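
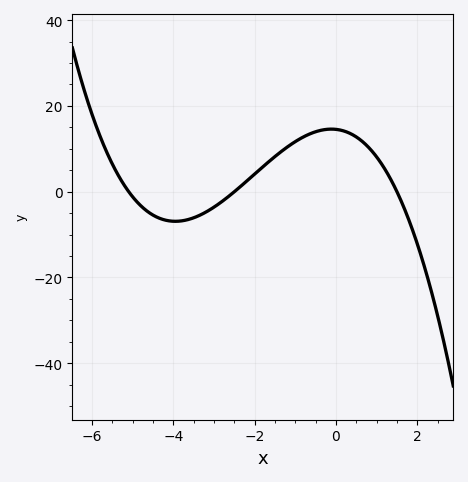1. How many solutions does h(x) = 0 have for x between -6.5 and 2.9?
3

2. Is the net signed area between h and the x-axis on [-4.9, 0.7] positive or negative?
positive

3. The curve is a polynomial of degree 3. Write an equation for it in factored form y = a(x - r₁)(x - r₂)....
y = -0.76(x + 5.1)(x + 2.5)(x - 1.5)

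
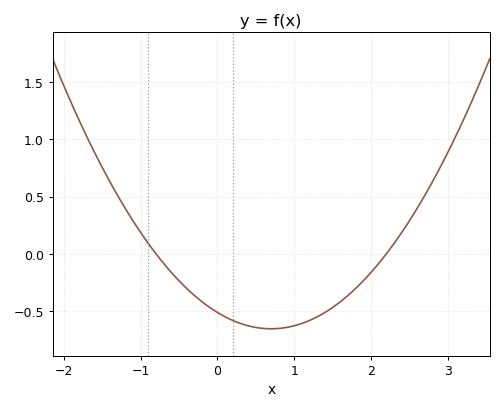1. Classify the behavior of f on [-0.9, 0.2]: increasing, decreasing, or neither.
decreasing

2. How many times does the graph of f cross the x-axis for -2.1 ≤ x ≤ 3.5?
2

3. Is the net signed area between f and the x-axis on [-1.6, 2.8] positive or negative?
negative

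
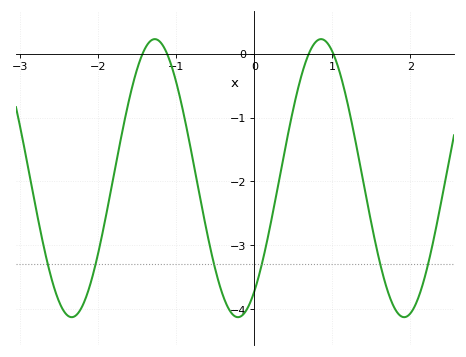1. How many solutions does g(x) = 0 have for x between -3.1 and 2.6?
4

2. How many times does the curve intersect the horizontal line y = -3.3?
6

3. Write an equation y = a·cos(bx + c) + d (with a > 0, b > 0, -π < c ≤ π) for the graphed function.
y = 2.18cos(2.95x - 2.52) - 1.95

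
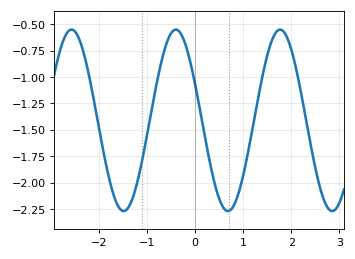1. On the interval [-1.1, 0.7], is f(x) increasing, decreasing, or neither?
neither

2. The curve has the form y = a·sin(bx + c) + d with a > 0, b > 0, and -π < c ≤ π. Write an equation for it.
y = 0.86sin(2.9x + 2.7) - 1.41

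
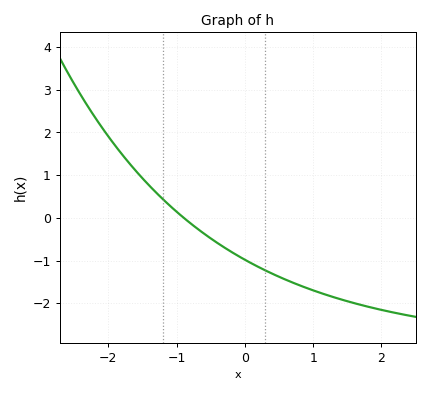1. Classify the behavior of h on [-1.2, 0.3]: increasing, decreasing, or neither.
decreasing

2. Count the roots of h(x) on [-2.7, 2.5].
1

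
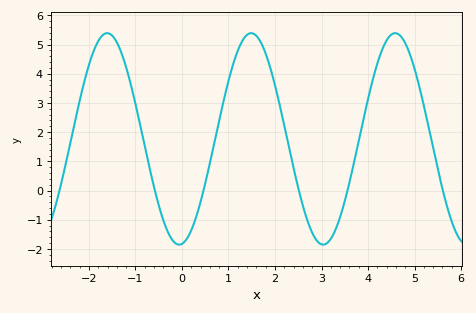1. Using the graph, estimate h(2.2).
2.2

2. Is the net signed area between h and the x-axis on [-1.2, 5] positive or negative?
positive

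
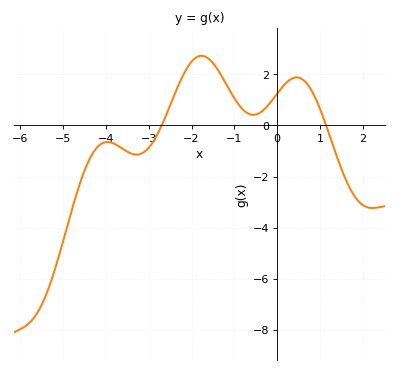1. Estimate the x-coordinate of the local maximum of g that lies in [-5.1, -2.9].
-4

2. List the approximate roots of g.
-2.6, 1.2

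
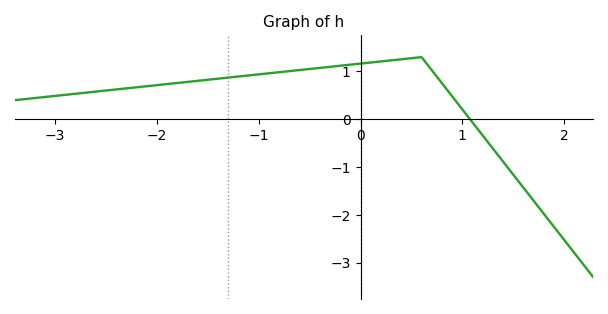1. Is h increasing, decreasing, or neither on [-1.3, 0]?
increasing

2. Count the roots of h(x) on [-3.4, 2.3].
1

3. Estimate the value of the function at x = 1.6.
-1.43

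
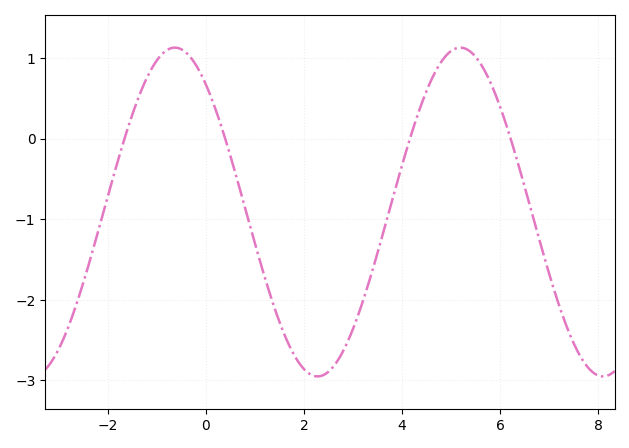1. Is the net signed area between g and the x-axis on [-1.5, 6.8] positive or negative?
negative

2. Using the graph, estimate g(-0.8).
1.1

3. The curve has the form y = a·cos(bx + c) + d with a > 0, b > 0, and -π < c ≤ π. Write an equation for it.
y = 2.04cos(1.1x + 0.68) - 0.91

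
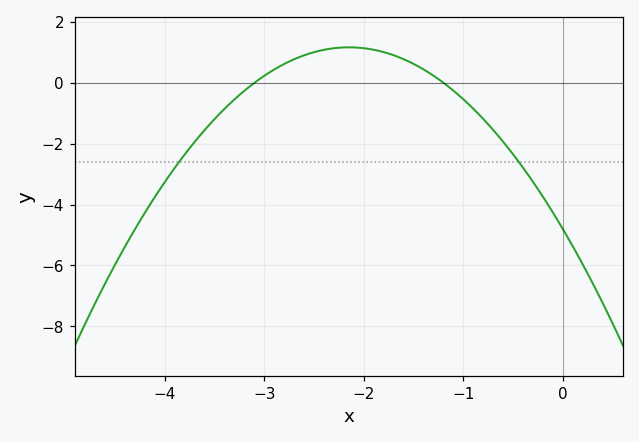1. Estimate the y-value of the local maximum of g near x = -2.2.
1.2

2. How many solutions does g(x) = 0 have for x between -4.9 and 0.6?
2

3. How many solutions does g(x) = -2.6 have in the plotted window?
2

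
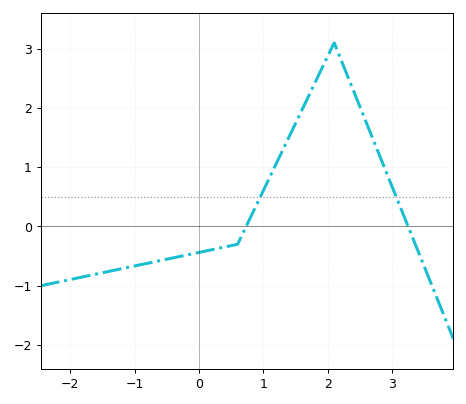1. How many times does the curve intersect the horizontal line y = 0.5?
2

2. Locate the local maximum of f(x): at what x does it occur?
2.1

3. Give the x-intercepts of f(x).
0.7, 3.2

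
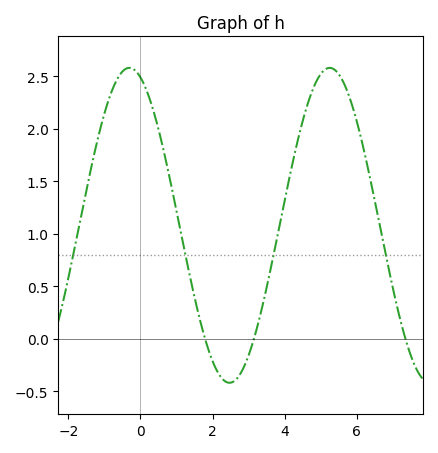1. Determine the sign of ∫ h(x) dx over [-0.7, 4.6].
positive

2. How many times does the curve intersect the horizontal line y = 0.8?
4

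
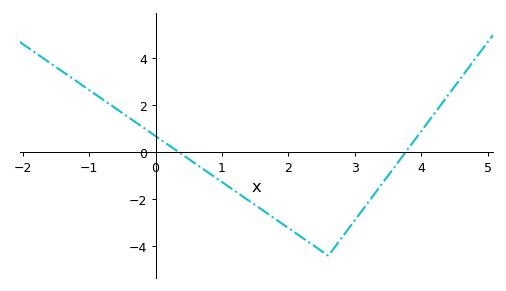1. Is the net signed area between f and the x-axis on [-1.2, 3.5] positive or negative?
negative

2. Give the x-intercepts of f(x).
0.355, 3.76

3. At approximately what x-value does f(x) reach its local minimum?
2.6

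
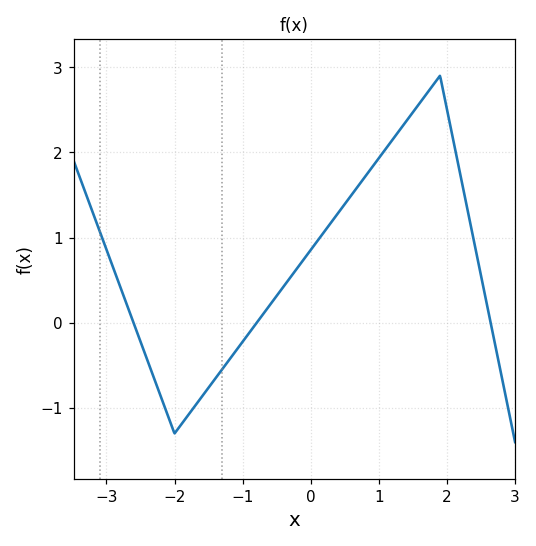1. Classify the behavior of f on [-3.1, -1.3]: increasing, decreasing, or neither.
neither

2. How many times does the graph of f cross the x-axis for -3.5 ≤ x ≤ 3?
3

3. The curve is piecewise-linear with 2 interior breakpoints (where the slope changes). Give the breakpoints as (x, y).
(-2, -1.3); (1.9, 2.9)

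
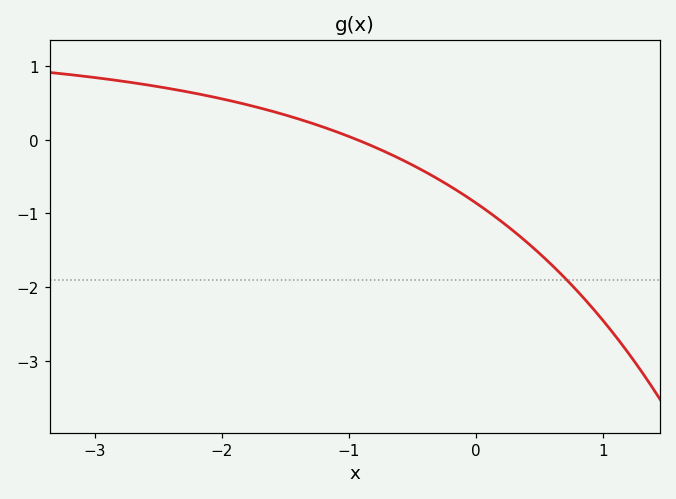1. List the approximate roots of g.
-0.9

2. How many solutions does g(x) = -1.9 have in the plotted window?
1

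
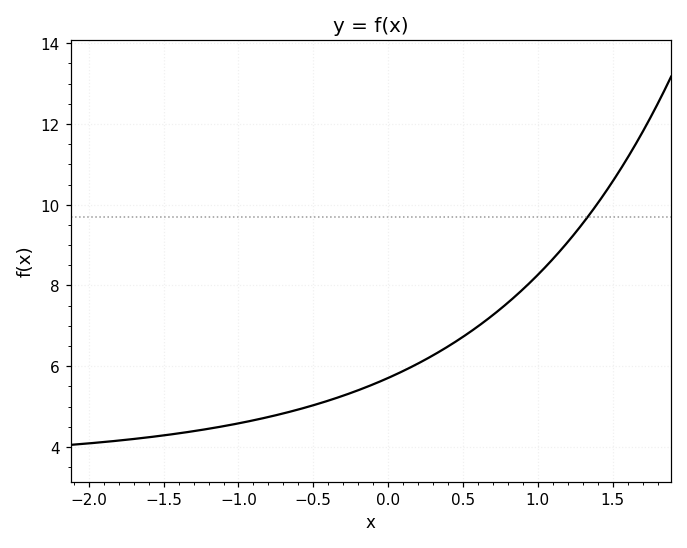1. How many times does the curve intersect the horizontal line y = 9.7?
1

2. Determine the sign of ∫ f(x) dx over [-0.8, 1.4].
positive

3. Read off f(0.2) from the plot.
6.07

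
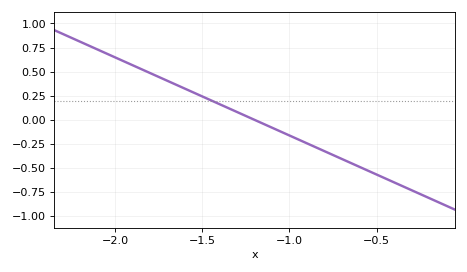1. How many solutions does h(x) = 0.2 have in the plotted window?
1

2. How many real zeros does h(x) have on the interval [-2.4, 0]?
1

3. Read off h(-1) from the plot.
-0.15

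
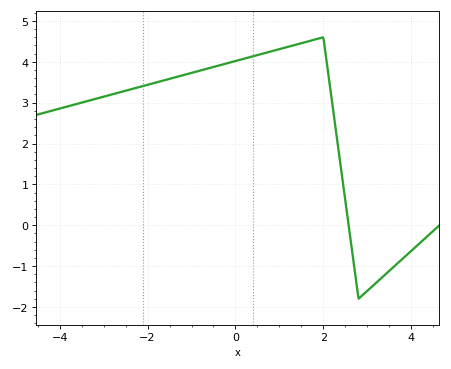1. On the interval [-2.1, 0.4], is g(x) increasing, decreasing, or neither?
increasing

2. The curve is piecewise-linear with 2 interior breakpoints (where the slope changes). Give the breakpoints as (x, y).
(2, 4.6); (2.8, -1.8)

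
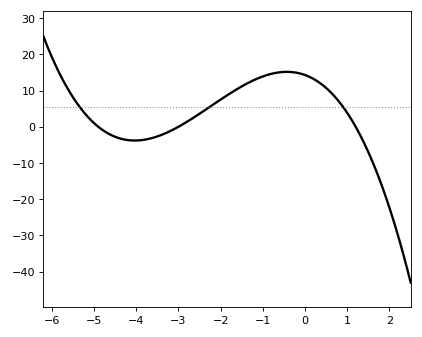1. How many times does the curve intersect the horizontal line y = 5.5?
3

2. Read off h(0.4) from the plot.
11.7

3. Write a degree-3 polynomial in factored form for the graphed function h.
y = -0.81(x + 4.9)(x + 3)(x - 1.2)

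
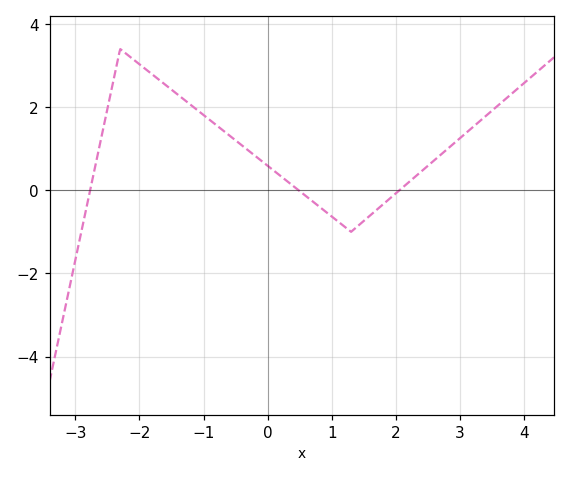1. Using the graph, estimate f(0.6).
-0.144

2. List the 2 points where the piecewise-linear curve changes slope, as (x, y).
(-2.3, 3.4); (1.3, -1)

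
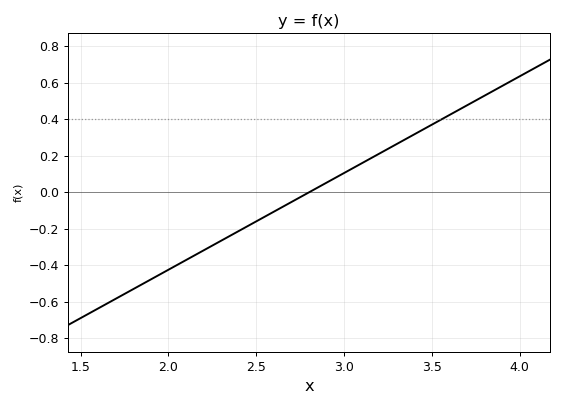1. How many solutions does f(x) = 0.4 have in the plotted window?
1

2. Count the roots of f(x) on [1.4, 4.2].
1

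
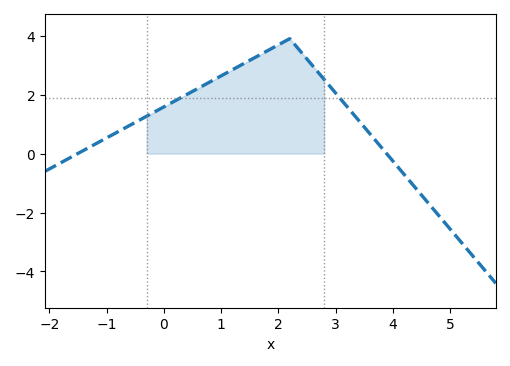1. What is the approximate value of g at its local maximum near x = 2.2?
3.8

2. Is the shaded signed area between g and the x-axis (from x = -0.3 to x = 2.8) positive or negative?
positive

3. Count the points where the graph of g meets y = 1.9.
2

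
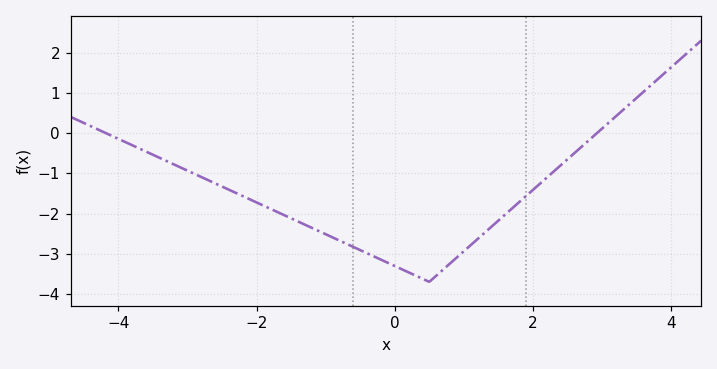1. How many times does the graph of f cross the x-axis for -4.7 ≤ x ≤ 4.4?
2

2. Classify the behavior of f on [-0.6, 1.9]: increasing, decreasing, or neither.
neither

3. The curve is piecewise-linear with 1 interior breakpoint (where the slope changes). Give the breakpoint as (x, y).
(0.5, -3.7)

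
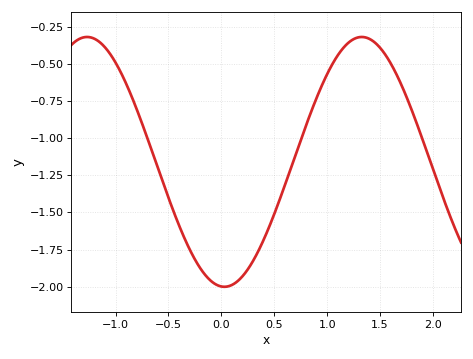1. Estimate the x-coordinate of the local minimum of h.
0.028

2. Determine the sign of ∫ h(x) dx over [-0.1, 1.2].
negative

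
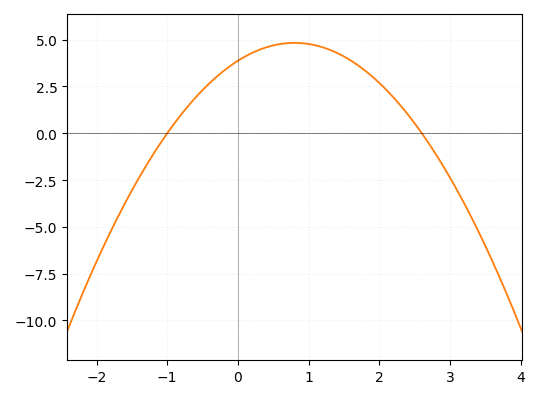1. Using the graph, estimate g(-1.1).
-0.551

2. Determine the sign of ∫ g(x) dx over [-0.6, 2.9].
positive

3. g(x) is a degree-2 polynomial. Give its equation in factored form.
y = -1.49(x + 1)(x - 2.6)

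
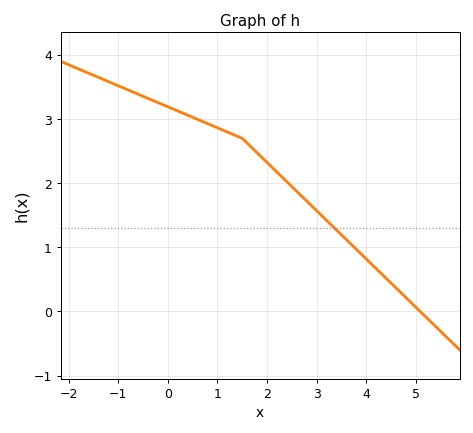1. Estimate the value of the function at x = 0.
3.2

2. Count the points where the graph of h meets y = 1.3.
1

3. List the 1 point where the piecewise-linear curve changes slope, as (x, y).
(1.5, 2.7)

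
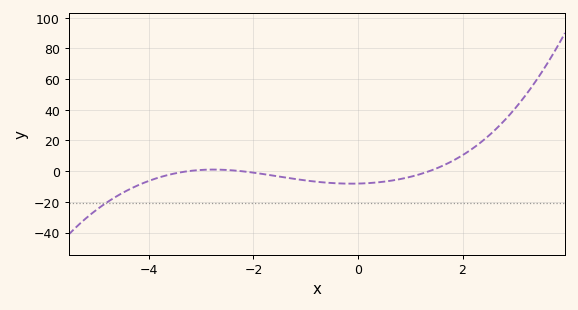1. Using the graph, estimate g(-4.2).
-9.1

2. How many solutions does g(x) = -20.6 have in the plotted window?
1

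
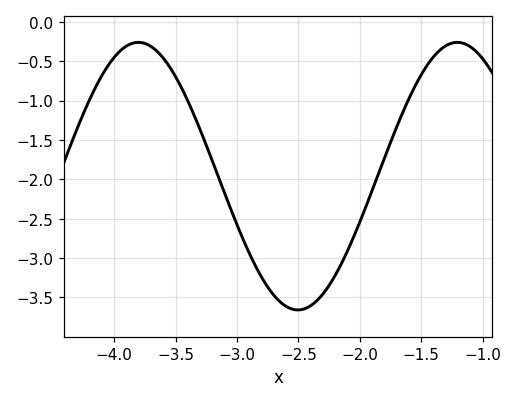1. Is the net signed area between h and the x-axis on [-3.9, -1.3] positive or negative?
negative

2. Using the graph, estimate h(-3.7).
-0.3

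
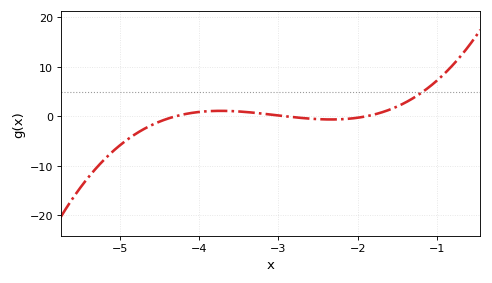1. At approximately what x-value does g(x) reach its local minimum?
-2.3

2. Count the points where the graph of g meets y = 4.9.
1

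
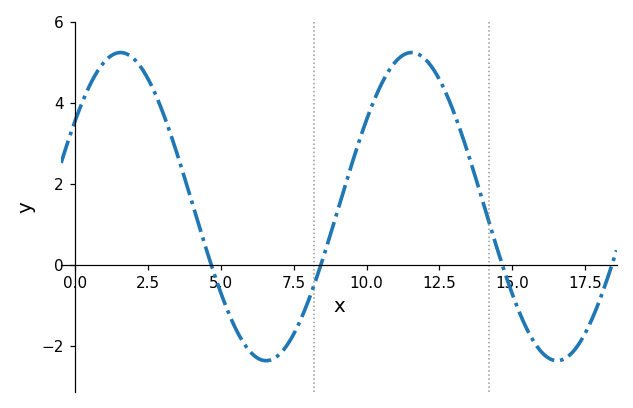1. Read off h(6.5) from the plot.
-2.37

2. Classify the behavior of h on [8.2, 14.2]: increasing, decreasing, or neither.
neither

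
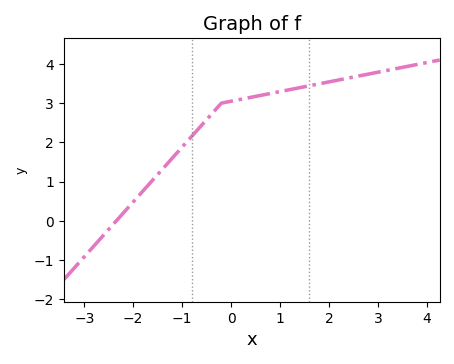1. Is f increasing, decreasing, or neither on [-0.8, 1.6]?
increasing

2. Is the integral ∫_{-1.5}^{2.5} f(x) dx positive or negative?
positive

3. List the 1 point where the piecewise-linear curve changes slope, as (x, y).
(-0.2, 3)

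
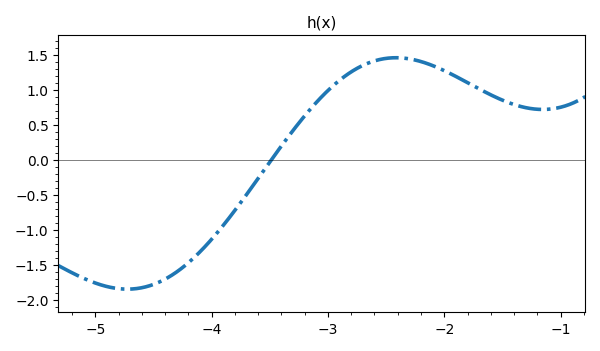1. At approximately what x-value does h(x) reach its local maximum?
-2.42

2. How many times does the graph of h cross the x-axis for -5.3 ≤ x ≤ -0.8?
1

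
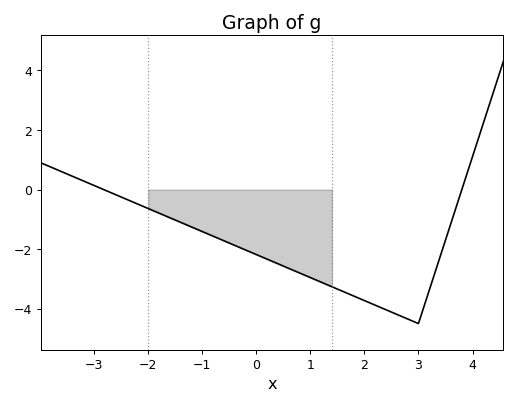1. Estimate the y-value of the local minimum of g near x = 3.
-4.5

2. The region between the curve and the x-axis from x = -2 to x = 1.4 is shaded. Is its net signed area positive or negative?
negative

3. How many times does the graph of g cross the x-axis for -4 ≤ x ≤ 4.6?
2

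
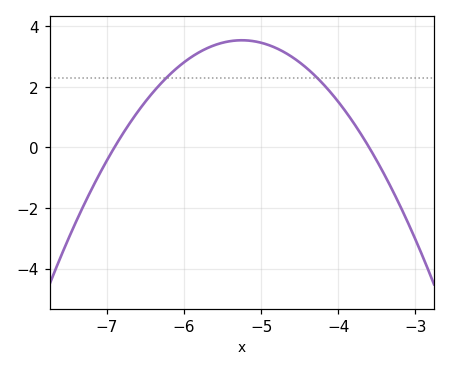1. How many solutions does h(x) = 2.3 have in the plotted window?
2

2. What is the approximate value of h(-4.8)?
3.2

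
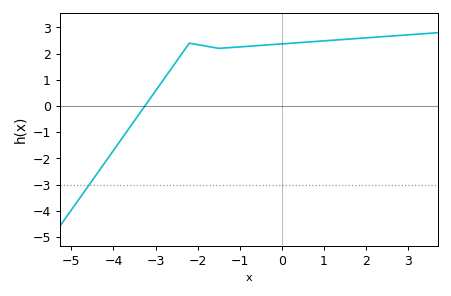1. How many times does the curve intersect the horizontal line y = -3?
1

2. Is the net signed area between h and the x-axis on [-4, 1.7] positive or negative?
positive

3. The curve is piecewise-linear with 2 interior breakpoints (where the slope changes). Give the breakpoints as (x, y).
(-2.2, 2.4); (-1.5, 2.2)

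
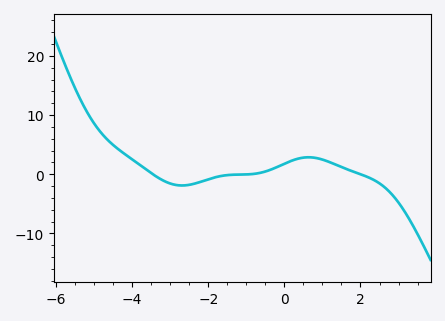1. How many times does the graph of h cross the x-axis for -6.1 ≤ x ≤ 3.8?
3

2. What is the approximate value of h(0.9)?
3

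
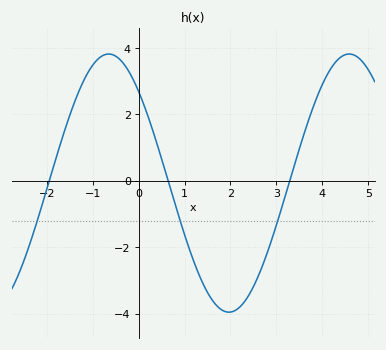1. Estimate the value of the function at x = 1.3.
-2.8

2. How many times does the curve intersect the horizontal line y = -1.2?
3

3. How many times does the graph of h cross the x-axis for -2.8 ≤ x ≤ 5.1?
3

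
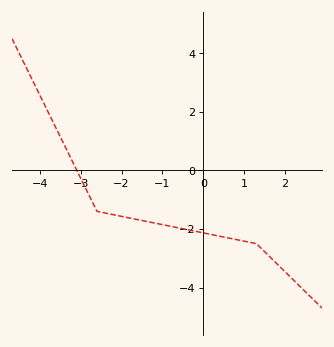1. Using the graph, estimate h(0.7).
-2.4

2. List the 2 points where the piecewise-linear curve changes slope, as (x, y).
(-2.6, -1.4); (1.3, -2.5)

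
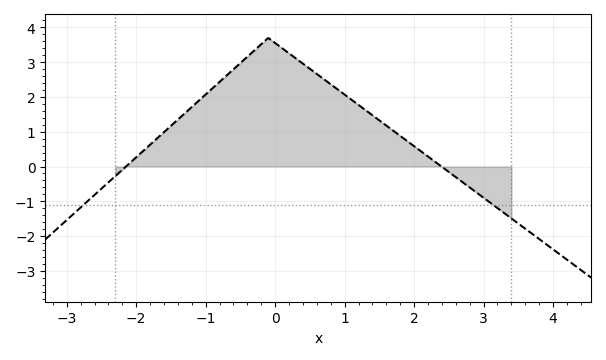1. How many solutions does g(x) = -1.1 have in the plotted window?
2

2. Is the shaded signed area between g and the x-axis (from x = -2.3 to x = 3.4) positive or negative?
positive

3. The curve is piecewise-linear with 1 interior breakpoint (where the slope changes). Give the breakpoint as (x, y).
(-0.1, 3.7)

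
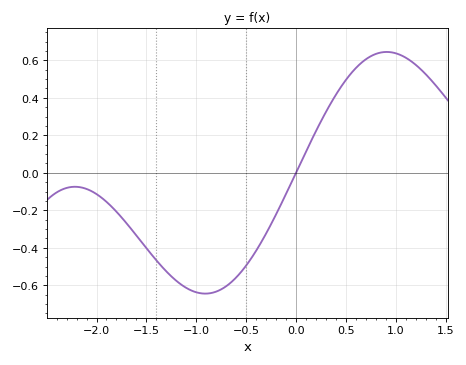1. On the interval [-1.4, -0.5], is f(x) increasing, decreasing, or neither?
neither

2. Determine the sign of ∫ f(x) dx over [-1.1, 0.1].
negative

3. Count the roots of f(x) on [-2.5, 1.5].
1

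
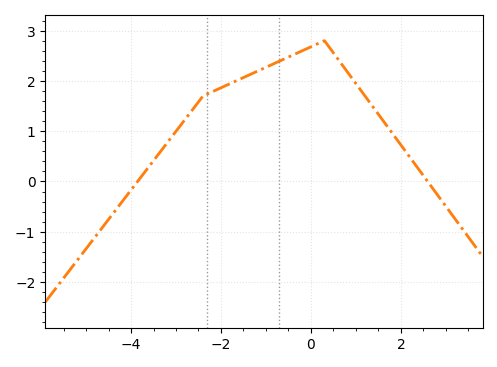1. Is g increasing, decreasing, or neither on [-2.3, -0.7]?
increasing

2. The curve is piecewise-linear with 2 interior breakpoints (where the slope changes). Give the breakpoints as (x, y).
(-2.4, 1.7); (0.3, 2.8)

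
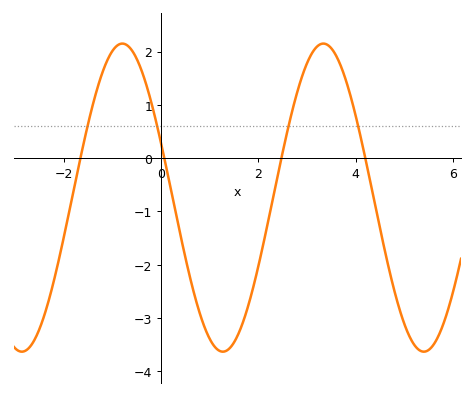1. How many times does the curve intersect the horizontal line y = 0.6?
4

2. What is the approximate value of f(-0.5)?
1.9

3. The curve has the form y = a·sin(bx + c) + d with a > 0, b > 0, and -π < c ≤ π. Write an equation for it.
y = 2.89sin(1.5x + 2.8) - 0.74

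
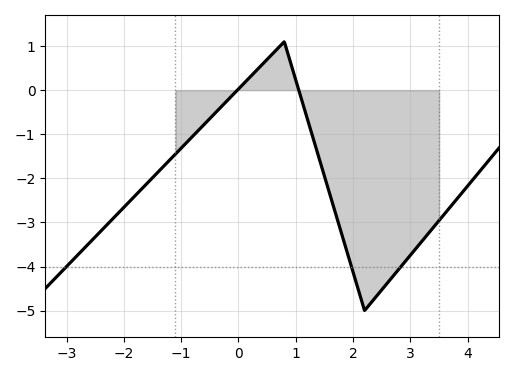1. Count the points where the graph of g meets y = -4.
3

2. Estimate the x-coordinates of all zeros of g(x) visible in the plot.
-0.019, 1.05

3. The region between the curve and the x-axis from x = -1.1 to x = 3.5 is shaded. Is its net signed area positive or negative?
negative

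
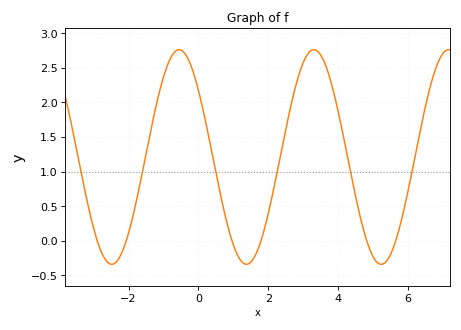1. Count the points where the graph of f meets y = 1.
6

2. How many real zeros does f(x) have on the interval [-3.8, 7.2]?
6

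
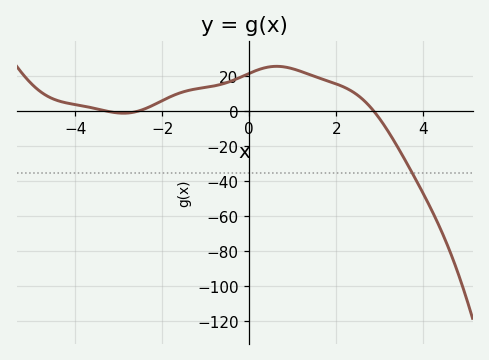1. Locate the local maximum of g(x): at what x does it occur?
0.6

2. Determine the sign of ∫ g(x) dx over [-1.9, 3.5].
positive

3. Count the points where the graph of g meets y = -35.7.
1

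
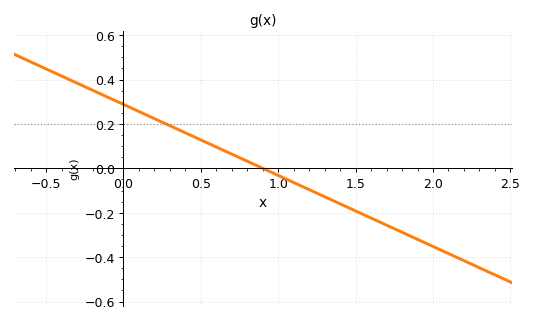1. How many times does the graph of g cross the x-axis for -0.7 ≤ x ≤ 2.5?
1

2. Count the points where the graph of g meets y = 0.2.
1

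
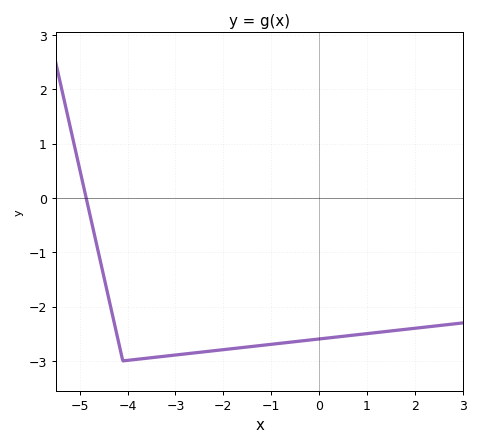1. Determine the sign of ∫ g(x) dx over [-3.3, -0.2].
negative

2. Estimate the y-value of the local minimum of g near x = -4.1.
-3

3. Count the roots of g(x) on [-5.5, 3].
1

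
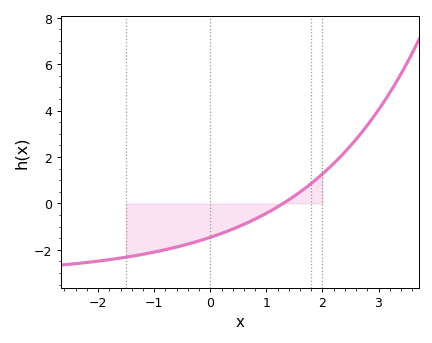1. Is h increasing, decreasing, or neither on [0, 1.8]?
increasing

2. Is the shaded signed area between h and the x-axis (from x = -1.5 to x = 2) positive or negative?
negative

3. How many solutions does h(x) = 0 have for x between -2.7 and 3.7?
1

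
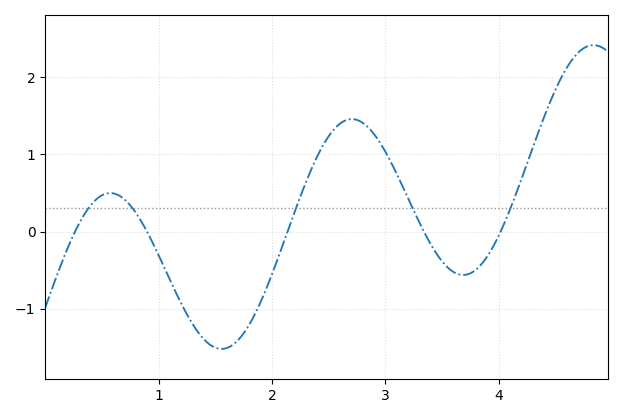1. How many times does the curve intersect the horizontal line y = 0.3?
5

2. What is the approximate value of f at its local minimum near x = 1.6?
-1.52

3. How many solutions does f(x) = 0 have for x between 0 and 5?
5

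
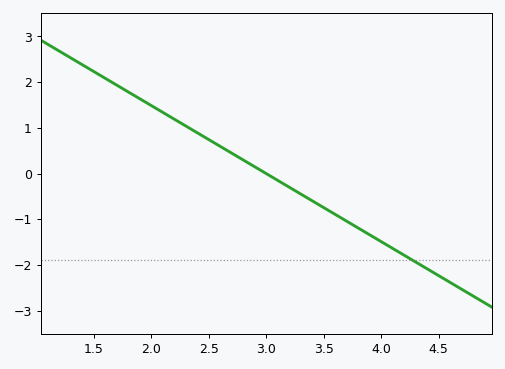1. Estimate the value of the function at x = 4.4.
-2.1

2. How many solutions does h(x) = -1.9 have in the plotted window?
1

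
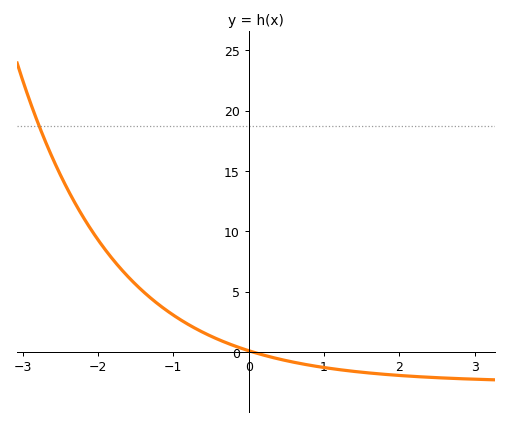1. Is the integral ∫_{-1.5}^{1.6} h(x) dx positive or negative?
positive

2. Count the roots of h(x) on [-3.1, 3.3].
1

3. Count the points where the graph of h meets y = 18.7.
1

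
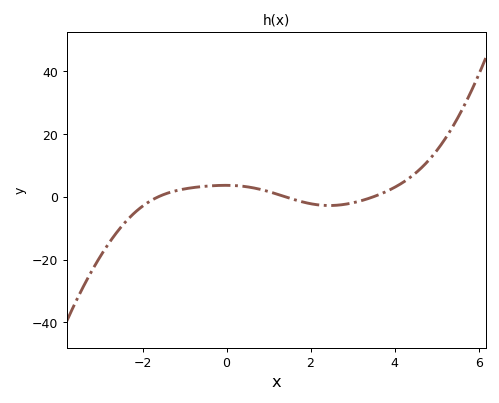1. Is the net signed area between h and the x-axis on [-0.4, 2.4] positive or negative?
positive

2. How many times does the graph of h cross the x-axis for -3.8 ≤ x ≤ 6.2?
3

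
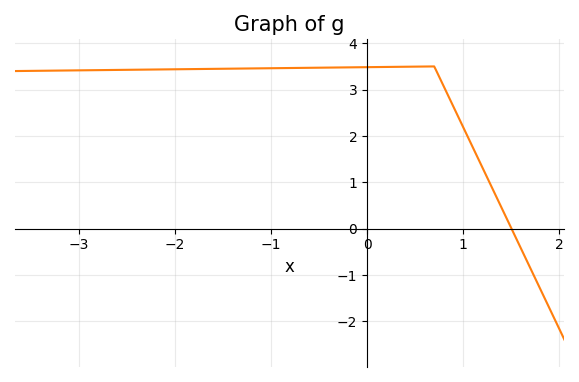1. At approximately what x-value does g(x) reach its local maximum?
0.699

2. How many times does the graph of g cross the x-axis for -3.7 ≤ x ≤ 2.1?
1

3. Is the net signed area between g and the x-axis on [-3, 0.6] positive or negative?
positive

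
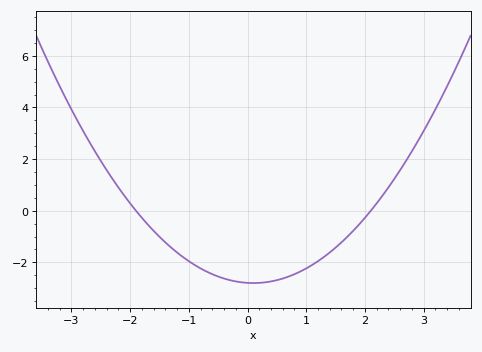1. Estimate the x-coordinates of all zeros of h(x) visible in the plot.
-1.9, 2.1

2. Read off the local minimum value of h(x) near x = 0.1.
-2.8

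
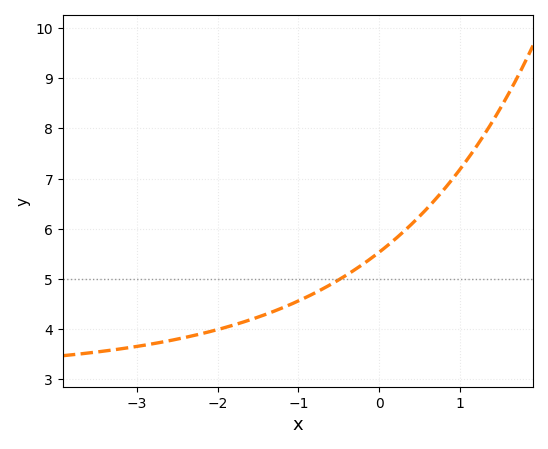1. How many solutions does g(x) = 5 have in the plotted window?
1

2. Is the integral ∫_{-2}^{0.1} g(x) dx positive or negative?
positive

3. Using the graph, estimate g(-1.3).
4.35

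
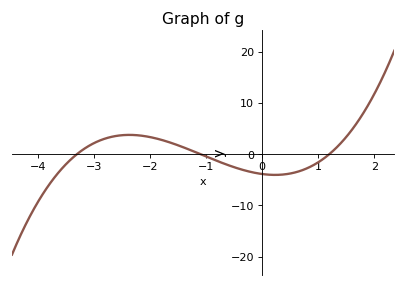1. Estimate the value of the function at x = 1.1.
-1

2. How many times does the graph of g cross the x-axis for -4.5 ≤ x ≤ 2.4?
3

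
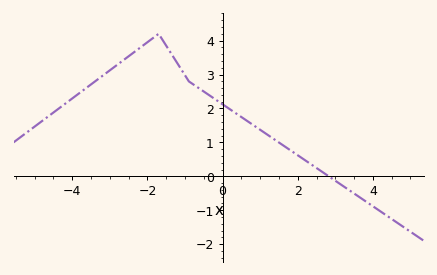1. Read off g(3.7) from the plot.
-0.7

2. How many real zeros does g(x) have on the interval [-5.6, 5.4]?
1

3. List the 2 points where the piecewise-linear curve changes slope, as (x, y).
(-1.7, 4.2); (-0.9, 2.8)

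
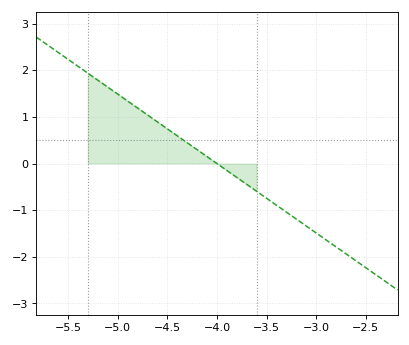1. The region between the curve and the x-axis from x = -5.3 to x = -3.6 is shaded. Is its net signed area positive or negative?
positive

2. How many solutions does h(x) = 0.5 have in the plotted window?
1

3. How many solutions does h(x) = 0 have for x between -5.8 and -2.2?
1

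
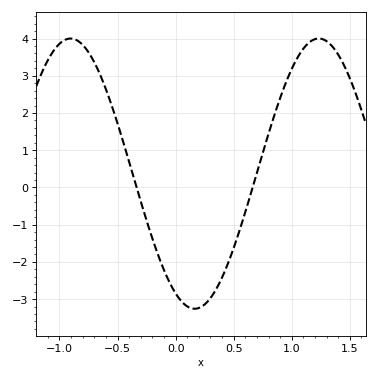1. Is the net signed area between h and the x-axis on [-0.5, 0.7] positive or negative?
negative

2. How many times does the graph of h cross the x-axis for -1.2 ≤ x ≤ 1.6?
2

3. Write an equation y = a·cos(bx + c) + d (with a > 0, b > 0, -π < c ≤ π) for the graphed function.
y = 3.63cos(2.94x + 2.66) + 0.37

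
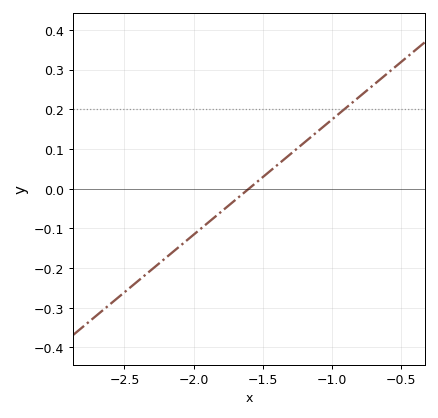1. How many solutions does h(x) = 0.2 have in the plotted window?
1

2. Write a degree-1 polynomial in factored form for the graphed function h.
y = 0.29(x + 1.6)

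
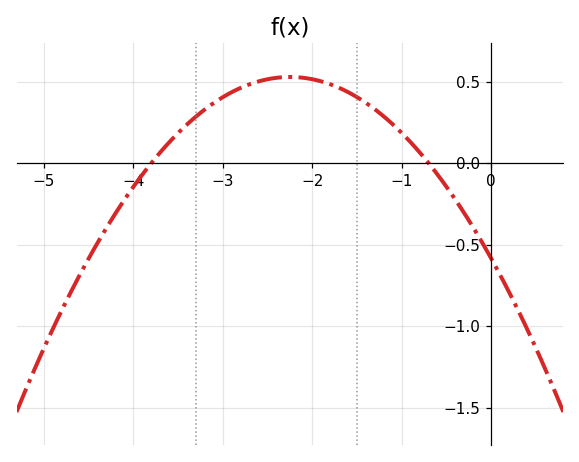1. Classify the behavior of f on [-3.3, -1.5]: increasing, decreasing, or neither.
neither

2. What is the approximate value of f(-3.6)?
0.15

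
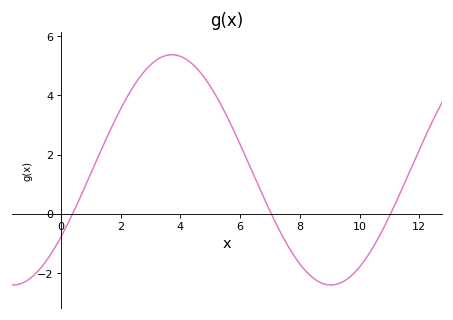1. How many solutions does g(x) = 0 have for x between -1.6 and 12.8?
3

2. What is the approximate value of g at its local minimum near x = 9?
-2.42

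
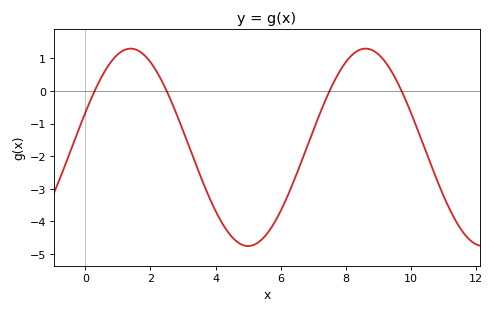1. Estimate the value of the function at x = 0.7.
0.77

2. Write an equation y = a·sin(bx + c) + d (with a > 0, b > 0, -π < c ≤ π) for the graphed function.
y = 3.03sin(0.87x + 0.362) - 1.73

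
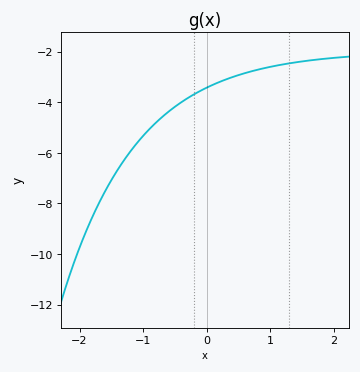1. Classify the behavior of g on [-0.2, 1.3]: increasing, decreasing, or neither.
increasing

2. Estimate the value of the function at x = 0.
-3.42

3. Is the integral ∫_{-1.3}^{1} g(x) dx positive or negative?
negative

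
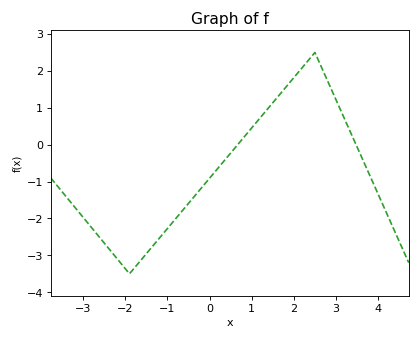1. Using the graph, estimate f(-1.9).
-3.5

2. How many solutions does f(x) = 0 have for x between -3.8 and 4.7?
2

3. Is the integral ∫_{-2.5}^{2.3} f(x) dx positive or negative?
negative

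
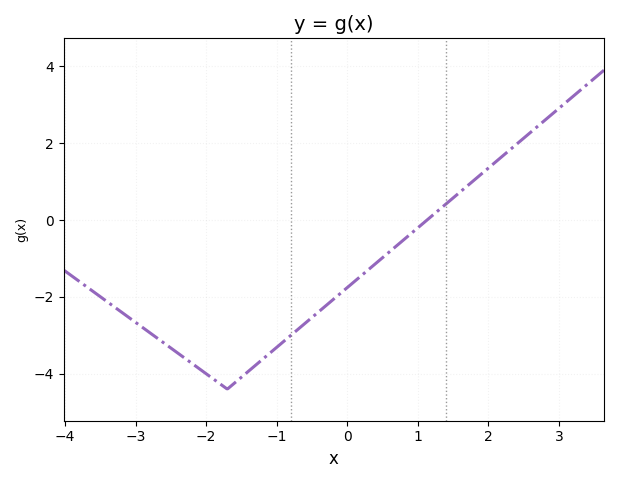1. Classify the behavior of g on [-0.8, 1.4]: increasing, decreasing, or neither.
increasing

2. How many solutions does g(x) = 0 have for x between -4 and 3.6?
1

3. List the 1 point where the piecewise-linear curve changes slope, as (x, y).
(-1.7, -4.4)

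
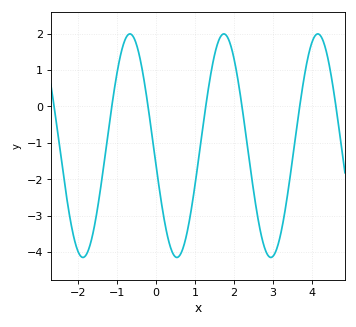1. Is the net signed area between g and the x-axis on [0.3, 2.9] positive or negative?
negative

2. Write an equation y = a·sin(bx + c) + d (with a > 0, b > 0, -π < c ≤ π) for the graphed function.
y = 3.07sin(2.6x - 3) - 1.08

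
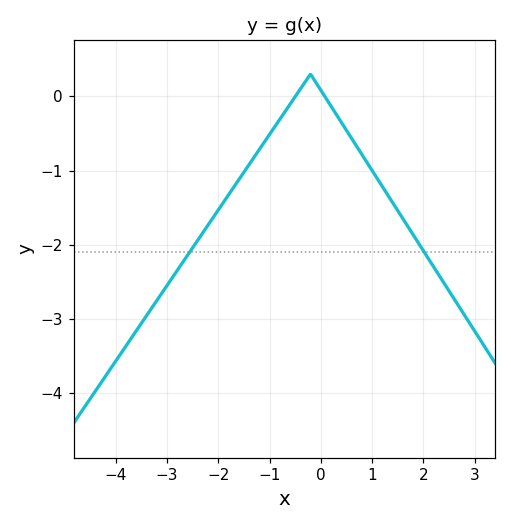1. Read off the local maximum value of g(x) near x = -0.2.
0.3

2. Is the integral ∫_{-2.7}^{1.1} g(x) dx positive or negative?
negative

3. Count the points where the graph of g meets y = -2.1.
2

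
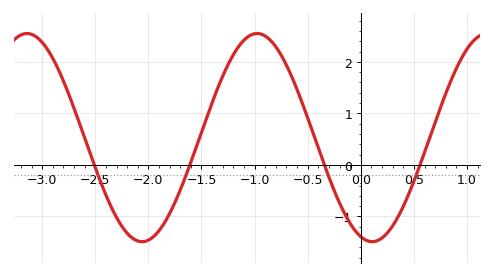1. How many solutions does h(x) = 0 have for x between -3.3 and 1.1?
4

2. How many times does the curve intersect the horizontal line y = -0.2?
4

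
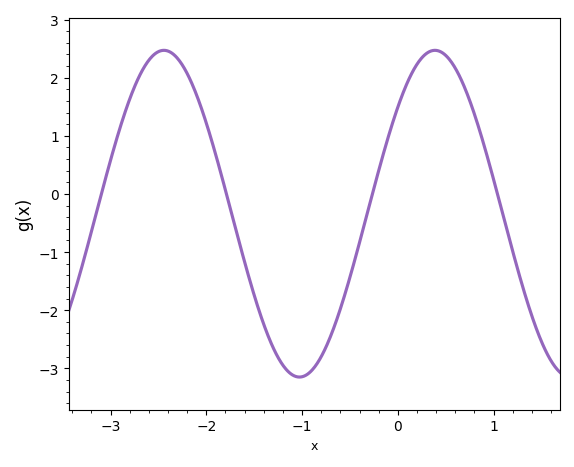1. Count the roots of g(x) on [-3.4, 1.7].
4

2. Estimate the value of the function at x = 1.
0.3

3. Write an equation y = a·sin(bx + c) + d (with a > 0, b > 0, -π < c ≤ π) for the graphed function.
y = 2.81sin(2.2x + 0.71) - 0.34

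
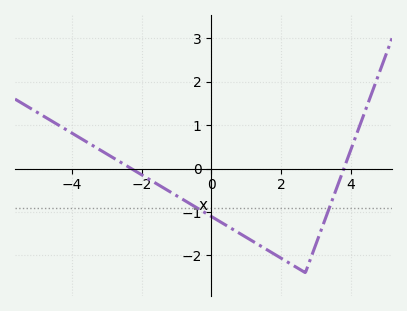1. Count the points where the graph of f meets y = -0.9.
2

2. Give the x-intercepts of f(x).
-2.3, 3.8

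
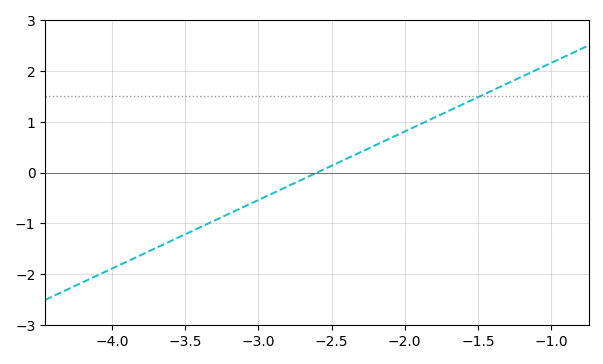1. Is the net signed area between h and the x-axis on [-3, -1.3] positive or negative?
positive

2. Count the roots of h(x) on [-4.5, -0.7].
1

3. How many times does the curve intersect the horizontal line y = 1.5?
1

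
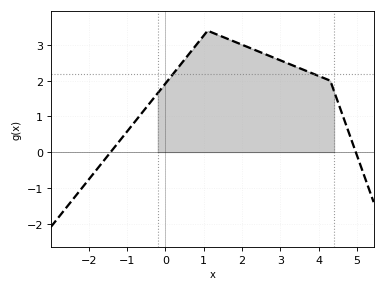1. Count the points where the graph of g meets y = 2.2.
2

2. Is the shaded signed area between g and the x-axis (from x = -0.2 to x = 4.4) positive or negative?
positive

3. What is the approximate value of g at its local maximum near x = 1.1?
3.4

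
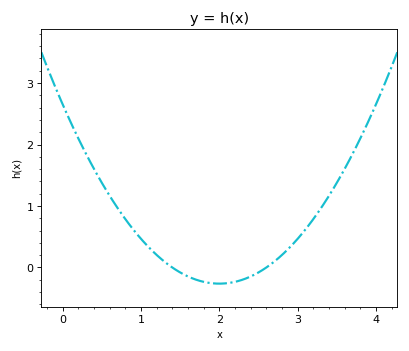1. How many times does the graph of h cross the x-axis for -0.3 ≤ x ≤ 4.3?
2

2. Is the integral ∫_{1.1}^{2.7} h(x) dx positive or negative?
negative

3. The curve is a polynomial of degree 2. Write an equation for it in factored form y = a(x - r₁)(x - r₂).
y = 0.73(x - 1.4)(x - 2.6)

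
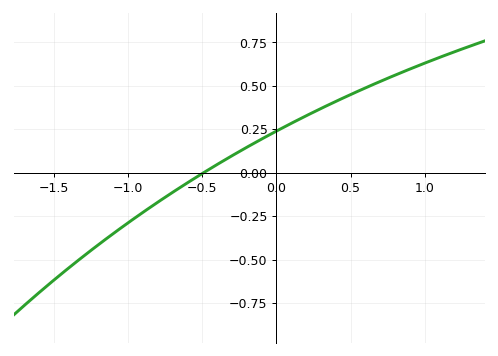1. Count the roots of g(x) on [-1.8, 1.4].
1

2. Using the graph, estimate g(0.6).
0.48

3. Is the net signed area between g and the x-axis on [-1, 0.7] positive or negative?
positive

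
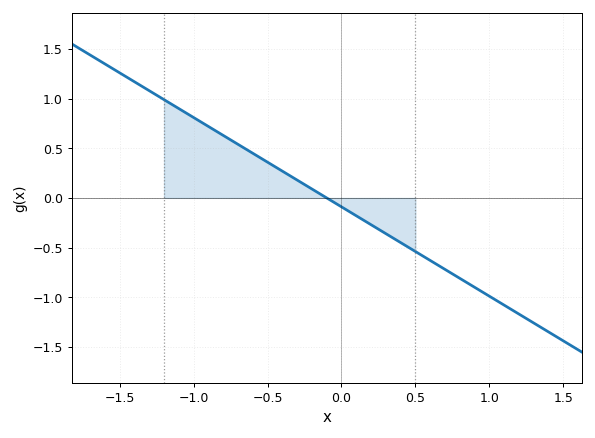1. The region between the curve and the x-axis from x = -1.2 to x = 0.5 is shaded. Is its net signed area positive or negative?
positive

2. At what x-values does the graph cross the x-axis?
-0.1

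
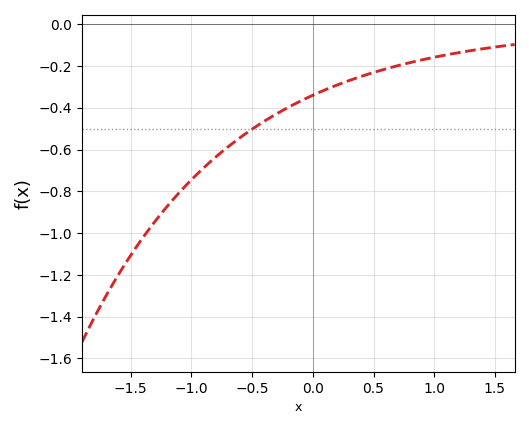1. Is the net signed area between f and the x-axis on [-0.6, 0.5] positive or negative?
negative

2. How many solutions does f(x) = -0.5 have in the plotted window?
1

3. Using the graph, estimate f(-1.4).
-1.02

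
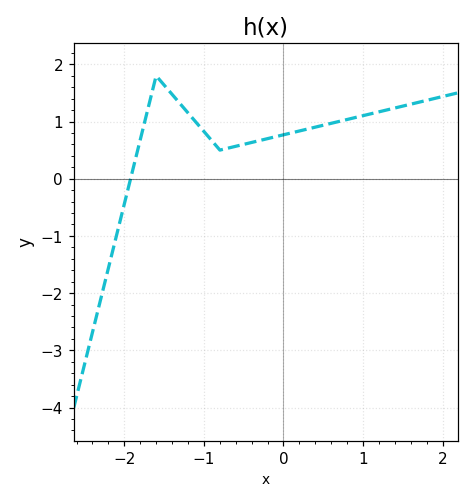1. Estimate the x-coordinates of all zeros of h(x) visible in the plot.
-1.9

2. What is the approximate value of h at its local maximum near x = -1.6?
1.8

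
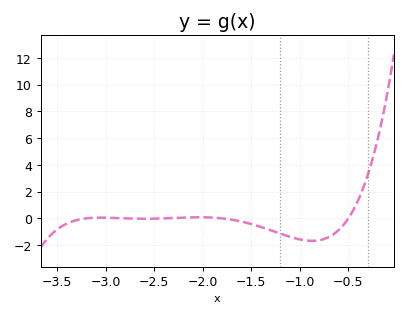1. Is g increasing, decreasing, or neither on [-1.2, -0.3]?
neither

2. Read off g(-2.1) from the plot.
0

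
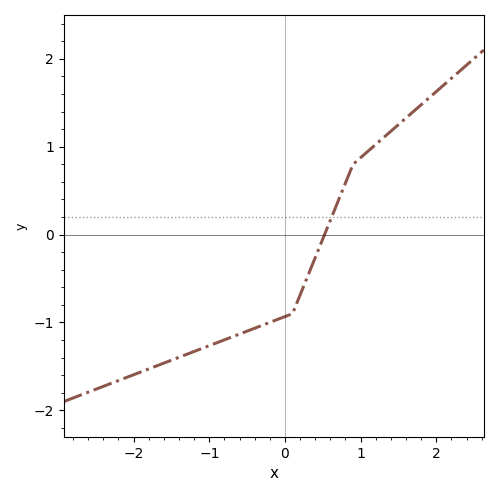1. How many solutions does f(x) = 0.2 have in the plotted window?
1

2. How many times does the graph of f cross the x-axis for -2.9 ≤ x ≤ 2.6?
1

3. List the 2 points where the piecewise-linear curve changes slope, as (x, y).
(0.1, -0.9); (0.9, 0.8)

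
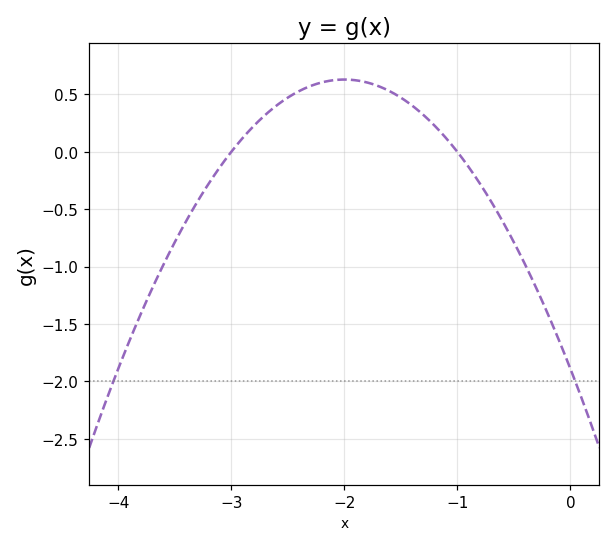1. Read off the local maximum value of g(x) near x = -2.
0.65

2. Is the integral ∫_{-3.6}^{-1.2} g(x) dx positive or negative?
positive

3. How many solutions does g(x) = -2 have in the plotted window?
2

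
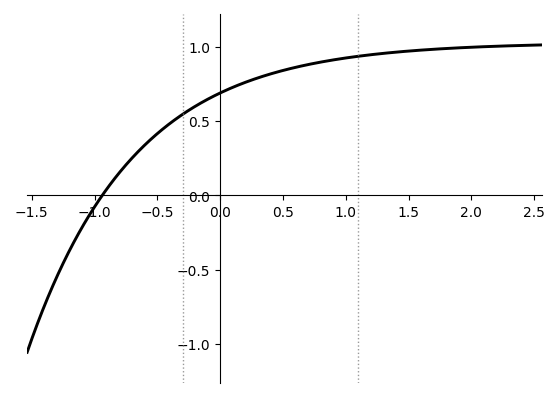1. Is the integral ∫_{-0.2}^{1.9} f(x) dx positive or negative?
positive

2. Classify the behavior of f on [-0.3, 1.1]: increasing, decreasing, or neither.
increasing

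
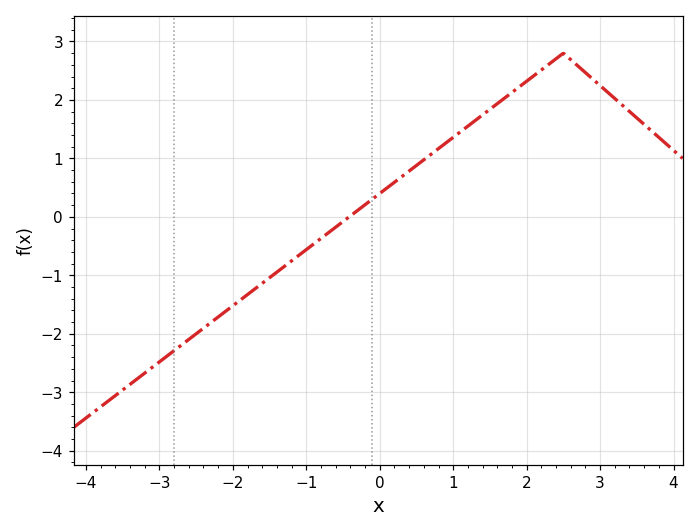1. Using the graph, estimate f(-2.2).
-1.7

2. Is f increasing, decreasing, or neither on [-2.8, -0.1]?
increasing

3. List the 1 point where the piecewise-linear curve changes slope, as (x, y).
(2.5, 2.8)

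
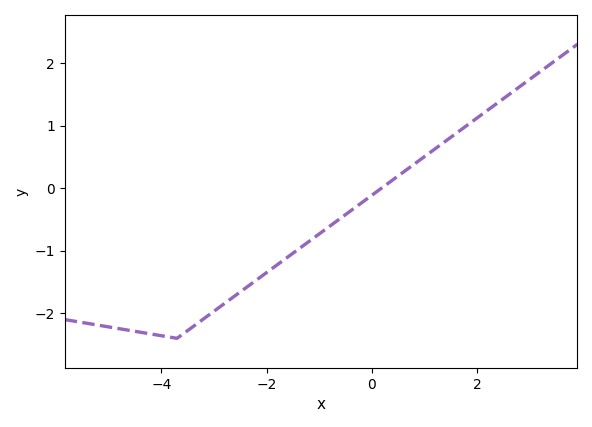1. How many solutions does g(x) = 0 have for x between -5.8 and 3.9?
1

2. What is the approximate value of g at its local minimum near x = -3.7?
-2.4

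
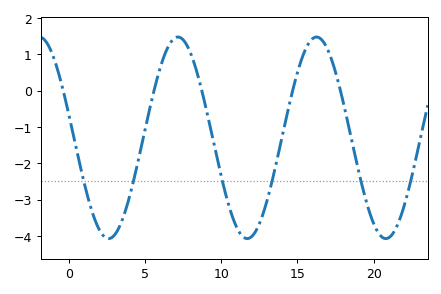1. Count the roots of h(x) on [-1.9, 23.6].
5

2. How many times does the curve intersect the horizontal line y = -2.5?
6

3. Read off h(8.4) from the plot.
0.5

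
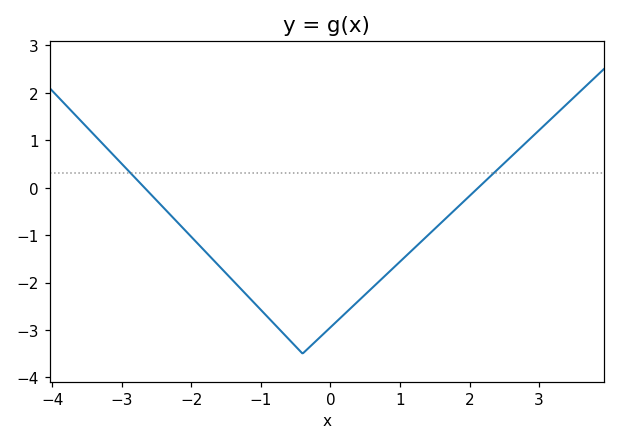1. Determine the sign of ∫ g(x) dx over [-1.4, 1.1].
negative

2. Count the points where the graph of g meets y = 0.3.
2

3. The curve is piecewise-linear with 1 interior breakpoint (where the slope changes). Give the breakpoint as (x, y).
(-0.4, -3.5)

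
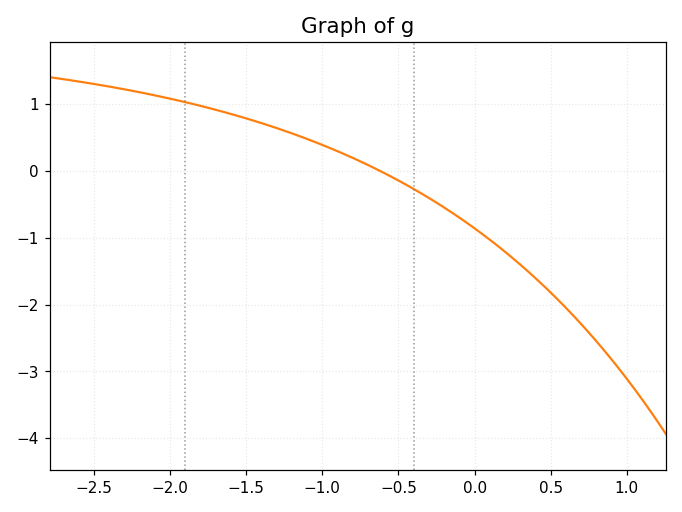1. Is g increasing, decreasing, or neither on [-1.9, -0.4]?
decreasing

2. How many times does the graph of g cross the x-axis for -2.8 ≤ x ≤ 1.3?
1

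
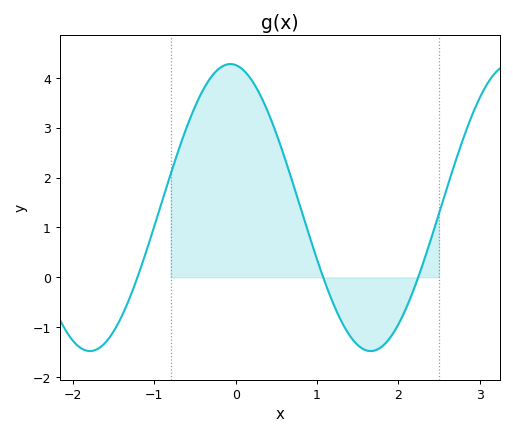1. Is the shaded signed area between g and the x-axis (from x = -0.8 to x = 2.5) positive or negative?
positive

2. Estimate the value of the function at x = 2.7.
2.31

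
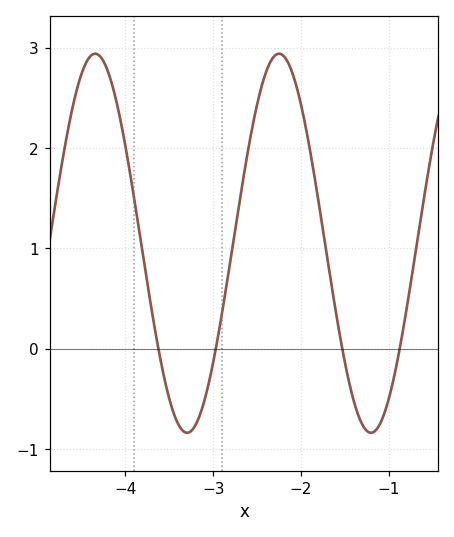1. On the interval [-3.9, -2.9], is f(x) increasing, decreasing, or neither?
neither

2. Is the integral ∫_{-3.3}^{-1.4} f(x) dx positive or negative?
positive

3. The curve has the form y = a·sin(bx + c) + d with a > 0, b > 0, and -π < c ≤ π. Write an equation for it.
y = 1.89sin(3x + 2) + 1.05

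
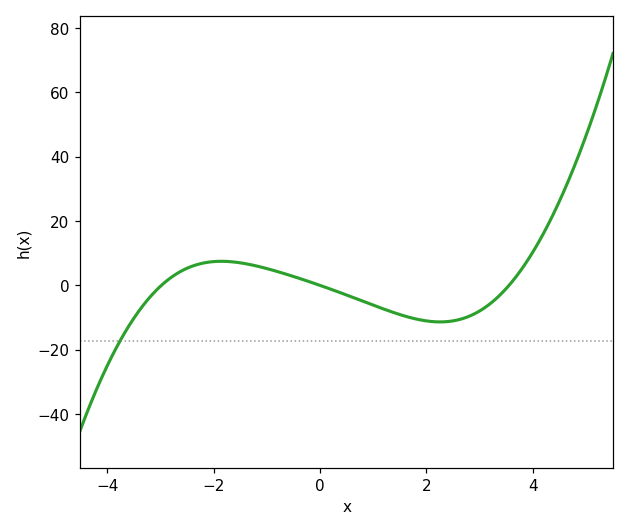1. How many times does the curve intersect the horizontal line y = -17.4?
1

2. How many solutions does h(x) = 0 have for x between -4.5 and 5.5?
3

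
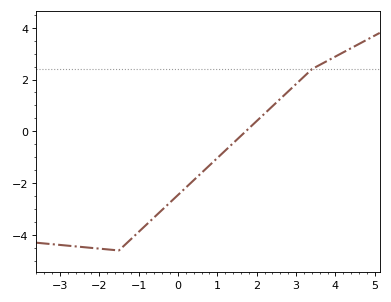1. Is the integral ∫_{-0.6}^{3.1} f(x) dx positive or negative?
negative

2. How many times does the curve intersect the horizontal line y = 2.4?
1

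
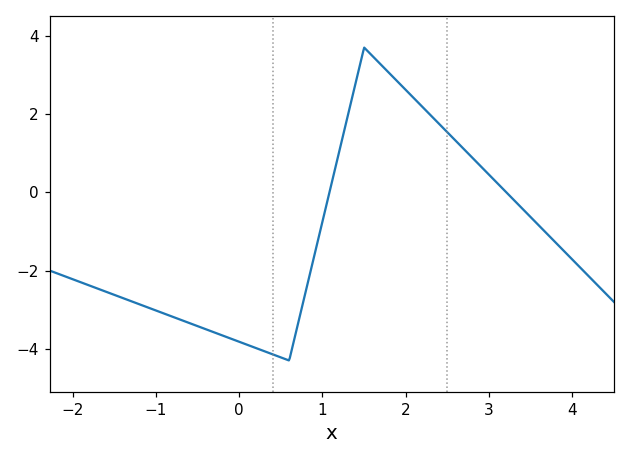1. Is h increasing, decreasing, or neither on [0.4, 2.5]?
neither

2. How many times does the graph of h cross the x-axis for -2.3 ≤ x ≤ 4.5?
2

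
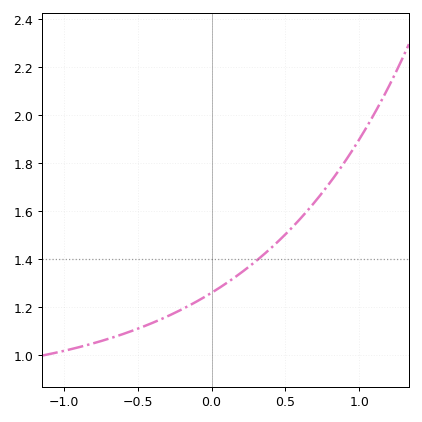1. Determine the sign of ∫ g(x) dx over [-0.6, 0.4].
positive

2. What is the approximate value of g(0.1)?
1.3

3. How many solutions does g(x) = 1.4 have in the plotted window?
1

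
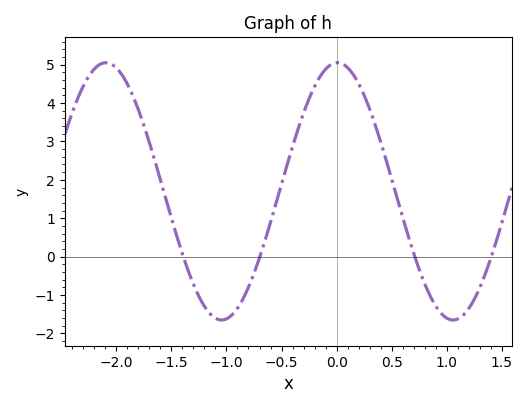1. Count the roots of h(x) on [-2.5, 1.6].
4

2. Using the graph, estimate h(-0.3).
3.74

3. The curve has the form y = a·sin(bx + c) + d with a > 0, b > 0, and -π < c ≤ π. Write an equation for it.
y = 3.35sin(2.99x + 1.55) + 1.7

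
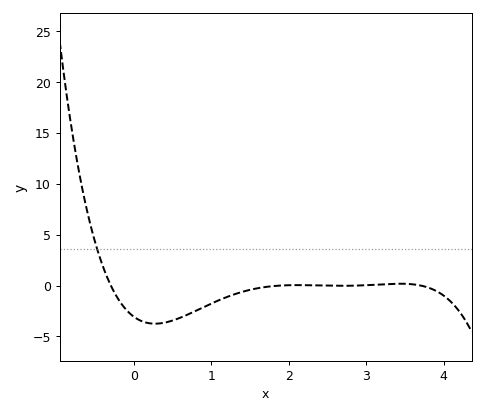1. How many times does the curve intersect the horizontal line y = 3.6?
1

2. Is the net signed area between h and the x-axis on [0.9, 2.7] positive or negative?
negative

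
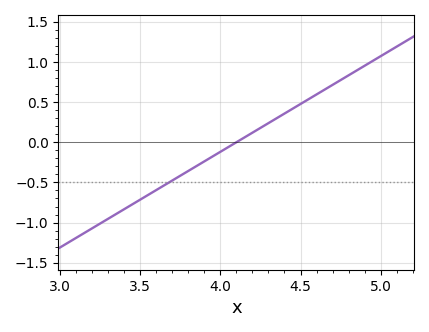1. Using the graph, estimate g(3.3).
-0.952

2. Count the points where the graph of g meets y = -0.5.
1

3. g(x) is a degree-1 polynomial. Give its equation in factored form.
y = 1.19(x - 4.1)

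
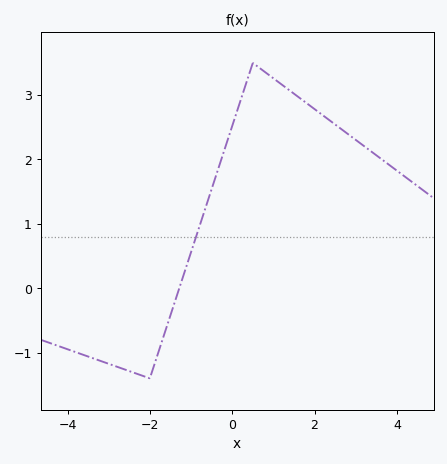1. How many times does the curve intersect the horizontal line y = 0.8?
1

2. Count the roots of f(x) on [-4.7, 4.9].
1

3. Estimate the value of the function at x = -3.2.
-1.1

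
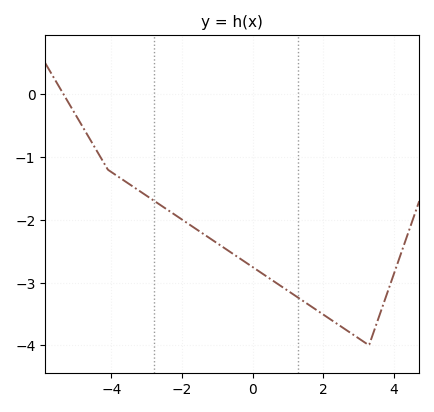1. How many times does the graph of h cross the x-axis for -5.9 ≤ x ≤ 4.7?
1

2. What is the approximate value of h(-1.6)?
-2.15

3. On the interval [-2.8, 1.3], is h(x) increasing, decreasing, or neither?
decreasing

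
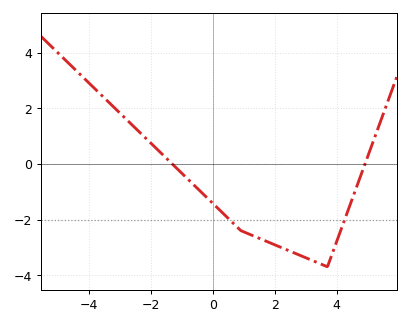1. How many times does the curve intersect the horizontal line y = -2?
2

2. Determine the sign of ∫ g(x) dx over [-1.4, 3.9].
negative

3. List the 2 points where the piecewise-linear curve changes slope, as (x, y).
(0.9, -2.4); (3.7, -3.7)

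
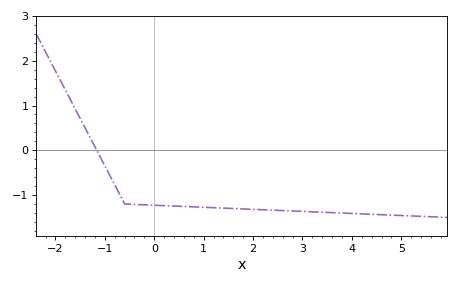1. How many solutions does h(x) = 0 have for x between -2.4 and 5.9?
1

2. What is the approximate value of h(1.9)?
-1.31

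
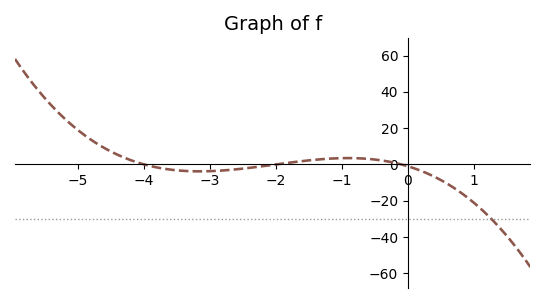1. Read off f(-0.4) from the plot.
2.21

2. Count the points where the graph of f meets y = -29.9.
1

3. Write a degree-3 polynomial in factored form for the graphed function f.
y = -1.28(x + 4)(x + 2)(x + 0.1)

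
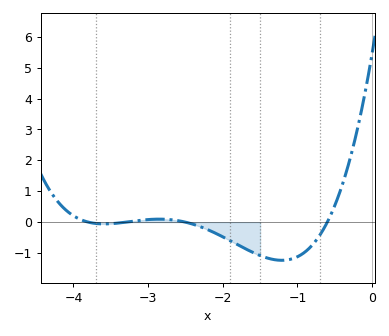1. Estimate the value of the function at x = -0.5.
0.5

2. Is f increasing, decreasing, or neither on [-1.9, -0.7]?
neither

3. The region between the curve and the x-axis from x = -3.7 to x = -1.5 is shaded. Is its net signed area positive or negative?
negative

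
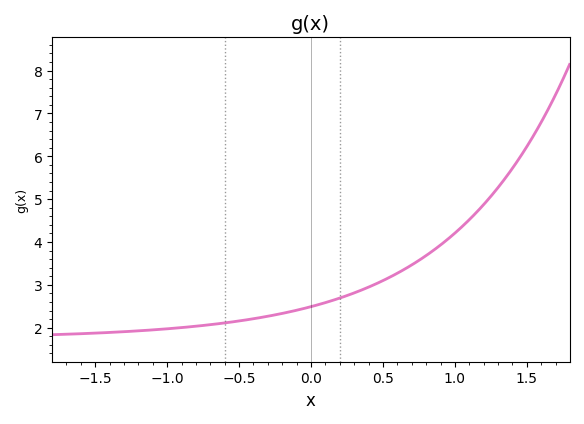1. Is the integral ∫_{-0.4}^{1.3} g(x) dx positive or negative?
positive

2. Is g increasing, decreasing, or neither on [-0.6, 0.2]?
increasing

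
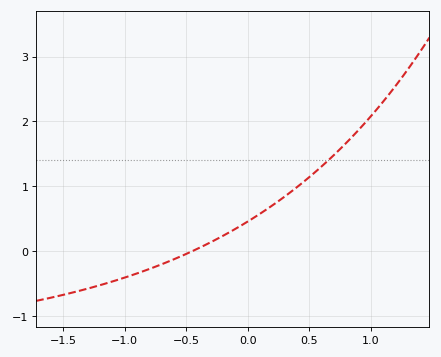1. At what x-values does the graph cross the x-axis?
-0.454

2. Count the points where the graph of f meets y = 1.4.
1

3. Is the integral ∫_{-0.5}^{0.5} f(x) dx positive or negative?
positive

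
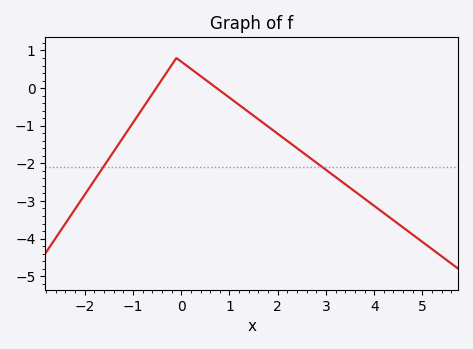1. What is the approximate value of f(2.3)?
-1.5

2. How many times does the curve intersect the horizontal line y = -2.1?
2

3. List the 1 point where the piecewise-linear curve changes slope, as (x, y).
(-0.1, 0.8)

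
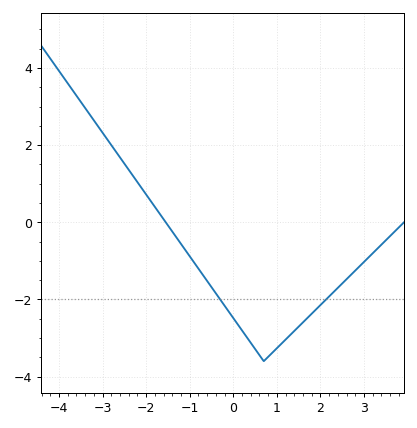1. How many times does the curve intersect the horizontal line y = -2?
2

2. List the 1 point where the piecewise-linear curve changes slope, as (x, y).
(0.7, -3.6)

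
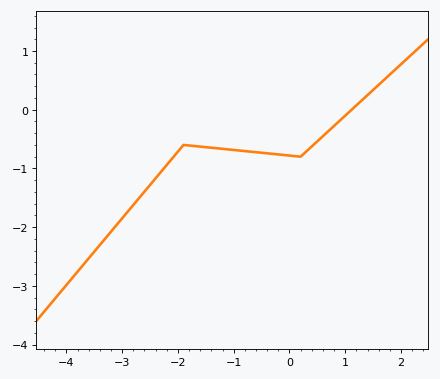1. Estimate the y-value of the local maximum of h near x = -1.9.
-0.6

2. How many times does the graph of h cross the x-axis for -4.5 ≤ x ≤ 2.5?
1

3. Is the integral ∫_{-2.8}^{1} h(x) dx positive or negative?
negative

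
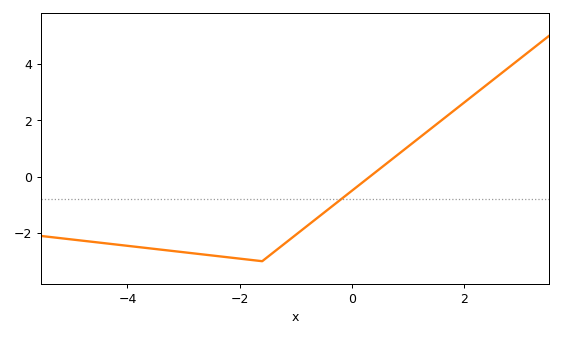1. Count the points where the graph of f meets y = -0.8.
1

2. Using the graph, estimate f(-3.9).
-2.4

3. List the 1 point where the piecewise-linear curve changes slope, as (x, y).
(-1.6, -3)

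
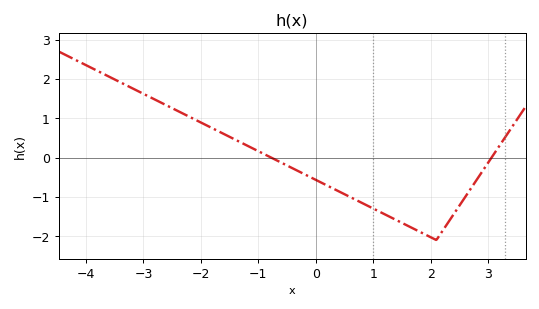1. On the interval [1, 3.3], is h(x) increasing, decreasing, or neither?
neither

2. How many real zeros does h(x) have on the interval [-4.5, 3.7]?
2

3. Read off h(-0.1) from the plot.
-0.494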